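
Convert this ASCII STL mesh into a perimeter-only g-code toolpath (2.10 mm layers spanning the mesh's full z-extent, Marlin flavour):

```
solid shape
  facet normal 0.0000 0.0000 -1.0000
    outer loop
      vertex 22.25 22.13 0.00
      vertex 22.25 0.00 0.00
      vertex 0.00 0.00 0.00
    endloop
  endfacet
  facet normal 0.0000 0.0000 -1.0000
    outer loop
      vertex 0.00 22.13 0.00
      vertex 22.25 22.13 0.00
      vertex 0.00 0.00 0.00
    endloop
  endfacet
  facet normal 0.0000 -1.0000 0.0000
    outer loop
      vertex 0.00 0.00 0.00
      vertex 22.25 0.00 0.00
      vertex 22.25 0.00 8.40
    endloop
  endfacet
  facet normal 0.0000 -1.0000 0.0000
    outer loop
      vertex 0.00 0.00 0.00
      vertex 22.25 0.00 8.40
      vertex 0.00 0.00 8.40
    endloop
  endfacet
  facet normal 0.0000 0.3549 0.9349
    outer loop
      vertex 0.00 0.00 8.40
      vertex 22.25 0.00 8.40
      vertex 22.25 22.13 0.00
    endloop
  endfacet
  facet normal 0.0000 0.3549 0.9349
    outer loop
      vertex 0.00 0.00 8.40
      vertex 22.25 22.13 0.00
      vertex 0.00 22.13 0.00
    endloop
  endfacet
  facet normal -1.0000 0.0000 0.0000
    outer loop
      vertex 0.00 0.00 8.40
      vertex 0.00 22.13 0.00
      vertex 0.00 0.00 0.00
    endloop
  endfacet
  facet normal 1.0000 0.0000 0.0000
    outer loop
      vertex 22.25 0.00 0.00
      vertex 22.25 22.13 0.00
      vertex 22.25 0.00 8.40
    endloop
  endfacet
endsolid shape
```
; perimeter-only toolpath
G21 ; units = mm
G90 ; absolute positioning
G28 ; home
; layer 1
G0 Z2.10
G0 X0.00 Y0.00
G1 X22.25 Y0.00
G1 X22.25 Y16.60
G1 X0.00 Y16.60
G1 X0.00 Y0.00
; layer 2
G0 Z4.20
G0 X0.00 Y0.00
G1 X22.25 Y0.00
G1 X22.25 Y11.06
G1 X0.00 Y11.06
G1 X0.00 Y0.00
; layer 3
G0 Z6.30
G0 X0.00 Y0.00
G1 X22.25 Y0.00
G1 X22.25 Y5.53
G1 X0.00 Y5.53
G1 X0.00 Y0.00
M2 ; end

The solid is a wedge (ramp): 22.2 × 22.1 mm base, rising to 8.4 mm along the y=0 edge and sloping linearly to z=0 at y=22.1. Slicing at Δz = 2.10 mm — 4 equal slices spanning the solid's height, so layer i sits at z = i·h/4 — gives 3 non-empty perimeters. Each is a 4-segment closed polygon; G0 lifts to the layer z and rapids to the start vertex, then G1 traces the edges. The cross-section shrinks linearly with z (the slice at the apex is degenerate and omitted).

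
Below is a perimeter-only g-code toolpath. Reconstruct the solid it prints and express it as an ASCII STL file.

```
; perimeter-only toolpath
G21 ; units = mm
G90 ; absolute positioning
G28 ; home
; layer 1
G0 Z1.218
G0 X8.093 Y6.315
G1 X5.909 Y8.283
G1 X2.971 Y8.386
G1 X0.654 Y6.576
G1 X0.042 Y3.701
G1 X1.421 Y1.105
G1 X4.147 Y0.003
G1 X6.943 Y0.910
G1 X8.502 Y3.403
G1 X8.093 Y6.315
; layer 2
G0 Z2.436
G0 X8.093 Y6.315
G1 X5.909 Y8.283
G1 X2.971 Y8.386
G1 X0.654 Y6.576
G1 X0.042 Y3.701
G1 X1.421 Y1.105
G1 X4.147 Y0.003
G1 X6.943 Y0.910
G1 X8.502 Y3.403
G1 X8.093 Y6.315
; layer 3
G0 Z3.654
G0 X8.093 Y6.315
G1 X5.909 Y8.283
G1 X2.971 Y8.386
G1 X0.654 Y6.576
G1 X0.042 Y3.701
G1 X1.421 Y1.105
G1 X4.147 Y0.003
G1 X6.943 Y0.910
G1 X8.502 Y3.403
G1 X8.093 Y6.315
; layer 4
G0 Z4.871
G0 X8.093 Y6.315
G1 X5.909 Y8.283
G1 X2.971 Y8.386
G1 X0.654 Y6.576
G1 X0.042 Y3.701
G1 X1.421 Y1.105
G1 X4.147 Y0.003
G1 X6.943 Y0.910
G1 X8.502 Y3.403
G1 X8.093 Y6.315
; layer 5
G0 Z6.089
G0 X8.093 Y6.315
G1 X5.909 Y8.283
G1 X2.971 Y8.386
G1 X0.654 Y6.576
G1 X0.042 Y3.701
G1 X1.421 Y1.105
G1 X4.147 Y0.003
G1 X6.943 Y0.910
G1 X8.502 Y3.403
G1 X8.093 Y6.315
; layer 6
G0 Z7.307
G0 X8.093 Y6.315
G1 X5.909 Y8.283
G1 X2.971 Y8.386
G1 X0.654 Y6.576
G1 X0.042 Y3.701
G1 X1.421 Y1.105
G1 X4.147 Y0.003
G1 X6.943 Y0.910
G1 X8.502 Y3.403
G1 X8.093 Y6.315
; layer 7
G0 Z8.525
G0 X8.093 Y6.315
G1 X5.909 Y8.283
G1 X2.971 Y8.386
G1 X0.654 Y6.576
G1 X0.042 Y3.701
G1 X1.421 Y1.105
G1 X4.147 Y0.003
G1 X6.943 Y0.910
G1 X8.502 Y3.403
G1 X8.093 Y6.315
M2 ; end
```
solid part
  facet normal 0.0000 0.0000 -1.0000
    outer loop
      vertex 2.971 8.386 0.000
      vertex 5.909 8.283 0.000
      vertex 8.093 6.315 0.000
    endloop
  endfacet
  facet normal 0.0000 0.0000 -1.0000
    outer loop
      vertex 0.654 6.576 0.000
      vertex 2.971 8.386 0.000
      vertex 8.093 6.315 0.000
    endloop
  endfacet
  facet normal 0.0000 0.0000 -1.0000
    outer loop
      vertex 0.042 3.701 0.000
      vertex 0.654 6.576 0.000
      vertex 8.093 6.315 0.000
    endloop
  endfacet
  facet normal 0.0000 0.0000 -1.0000
    outer loop
      vertex 1.421 1.105 0.000
      vertex 0.042 3.701 0.000
      vertex 8.093 6.315 0.000
    endloop
  endfacet
  facet normal 0.0000 0.0000 -1.0000
    outer loop
      vertex 4.147 0.003 0.000
      vertex 1.421 1.105 0.000
      vertex 8.093 6.315 0.000
    endloop
  endfacet
  facet normal 0.0000 0.0000 -1.0000
    outer loop
      vertex 6.943 0.910 0.000
      vertex 4.147 0.003 0.000
      vertex 8.093 6.315 0.000
    endloop
  endfacet
  facet normal 0.0000 0.0000 -1.0000
    outer loop
      vertex 8.502 3.403 0.000
      vertex 6.943 0.910 0.000
      vertex 8.093 6.315 0.000
    endloop
  endfacet
  facet normal 0.0000 0.0000 1.0000
    outer loop
      vertex 8.093 6.315 8.525
      vertex 5.909 8.283 8.525
      vertex 2.971 8.386 8.525
    endloop
  endfacet
  facet normal 0.0000 0.0000 1.0000
    outer loop
      vertex 8.093 6.315 8.525
      vertex 2.971 8.386 8.525
      vertex 0.654 6.576 8.525
    endloop
  endfacet
  facet normal 0.0000 0.0000 1.0000
    outer loop
      vertex 8.093 6.315 8.525
      vertex 0.654 6.576 8.525
      vertex 0.042 3.701 8.525
    endloop
  endfacet
  facet normal 0.0000 0.0000 1.0000
    outer loop
      vertex 8.093 6.315 8.525
      vertex 0.042 3.701 8.525
      vertex 1.421 1.105 8.525
    endloop
  endfacet
  facet normal 0.0000 0.0000 1.0000
    outer loop
      vertex 8.093 6.315 8.525
      vertex 1.421 1.105 8.525
      vertex 4.147 0.003 8.525
    endloop
  endfacet
  facet normal 0.0000 0.0000 1.0000
    outer loop
      vertex 8.093 6.315 8.525
      vertex 4.147 0.003 8.525
      vertex 6.943 0.910 8.525
    endloop
  endfacet
  facet normal 0.0000 0.0000 1.0000
    outer loop
      vertex 8.093 6.315 8.525
      vertex 6.943 0.910 8.525
      vertex 8.502 3.403 8.525
    endloop
  endfacet
  facet normal 0.6694 0.7429 0.0000
    outer loop
      vertex 8.093 6.315 0.000
      vertex 5.909 8.283 0.000
      vertex 5.909 8.283 8.525
    endloop
  endfacet
  facet normal 0.6694 0.7429 0.0000
    outer loop
      vertex 8.093 6.315 0.000
      vertex 5.909 8.283 8.525
      vertex 8.093 6.315 8.525
    endloop
  endfacet
  facet normal 0.0350 0.9994 0.0000
    outer loop
      vertex 5.909 8.283 0.000
      vertex 2.971 8.386 0.000
      vertex 2.971 8.386 8.525
    endloop
  endfacet
  facet normal 0.0350 0.9994 0.0000
    outer loop
      vertex 5.909 8.283 0.000
      vertex 2.971 8.386 8.525
      vertex 5.909 8.283 8.525
    endloop
  endfacet
  facet normal -0.6156 0.7881 0.0000
    outer loop
      vertex 2.971 8.386 0.000
      vertex 0.654 6.576 0.000
      vertex 0.654 6.576 8.525
    endloop
  endfacet
  facet normal -0.6156 0.7881 0.0000
    outer loop
      vertex 2.971 8.386 0.000
      vertex 0.654 6.576 8.525
      vertex 2.971 8.386 8.525
    endloop
  endfacet
  facet normal -0.9781 0.2082 0.0000
    outer loop
      vertex 0.654 6.576 0.000
      vertex 0.042 3.701 0.000
      vertex 0.042 3.701 8.525
    endloop
  endfacet
  facet normal -0.9781 0.2082 0.0000
    outer loop
      vertex 0.654 6.576 0.000
      vertex 0.042 3.701 8.525
      vertex 0.654 6.576 8.525
    endloop
  endfacet
  facet normal -0.8831 -0.4691 0.0000
    outer loop
      vertex 0.042 3.701 0.000
      vertex 1.421 1.105 0.000
      vertex 1.421 1.105 8.525
    endloop
  endfacet
  facet normal -0.8831 -0.4691 0.0000
    outer loop
      vertex 0.042 3.701 0.000
      vertex 1.421 1.105 8.525
      vertex 0.042 3.701 8.525
    endloop
  endfacet
  facet normal -0.3748 -0.9271 0.0000
    outer loop
      vertex 1.421 1.105 0.000
      vertex 4.147 0.003 0.000
      vertex 4.147 0.003 8.525
    endloop
  endfacet
  facet normal -0.3748 -0.9271 0.0000
    outer loop
      vertex 1.421 1.105 0.000
      vertex 4.147 0.003 8.525
      vertex 1.421 1.105 8.525
    endloop
  endfacet
  facet normal 0.3086 -0.9512 0.0000
    outer loop
      vertex 4.147 0.003 0.000
      vertex 6.943 0.910 0.000
      vertex 6.943 0.910 8.525
    endloop
  endfacet
  facet normal 0.3086 -0.9512 0.0000
    outer loop
      vertex 4.147 0.003 0.000
      vertex 6.943 0.910 8.525
      vertex 4.147 0.003 8.525
    endloop
  endfacet
  facet normal 0.8479 -0.5302 0.0000
    outer loop
      vertex 6.943 0.910 0.000
      vertex 8.502 3.403 0.000
      vertex 8.502 3.403 8.525
    endloop
  endfacet
  facet normal 0.8479 -0.5302 0.0000
    outer loop
      vertex 6.943 0.910 0.000
      vertex 8.502 3.403 8.525
      vertex 6.943 0.910 8.525
    endloop
  endfacet
  facet normal 0.9903 0.1391 0.0000
    outer loop
      vertex 8.502 3.403 0.000
      vertex 8.093 6.315 0.000
      vertex 8.093 6.315 8.525
    endloop
  endfacet
  facet normal 0.9903 0.1391 0.0000
    outer loop
      vertex 8.502 3.403 0.000
      vertex 8.093 6.315 8.525
      vertex 8.502 3.403 8.525
    endloop
  endfacet
endsolid part

The G0 Z moves step by Δz≈1.218 mm. Every layer's G1 loop is the same polygon, so the solid is a straight extrusion of it from z=0 to z≈8.53. Closing with flat bottom and top caps and triangulating gives 32 facets — a regular 9-sided prism (a cylinder approximated with 9 flat sides), circumscribed radius ≈ 4.3 mm, height ≈ 8.53 mm.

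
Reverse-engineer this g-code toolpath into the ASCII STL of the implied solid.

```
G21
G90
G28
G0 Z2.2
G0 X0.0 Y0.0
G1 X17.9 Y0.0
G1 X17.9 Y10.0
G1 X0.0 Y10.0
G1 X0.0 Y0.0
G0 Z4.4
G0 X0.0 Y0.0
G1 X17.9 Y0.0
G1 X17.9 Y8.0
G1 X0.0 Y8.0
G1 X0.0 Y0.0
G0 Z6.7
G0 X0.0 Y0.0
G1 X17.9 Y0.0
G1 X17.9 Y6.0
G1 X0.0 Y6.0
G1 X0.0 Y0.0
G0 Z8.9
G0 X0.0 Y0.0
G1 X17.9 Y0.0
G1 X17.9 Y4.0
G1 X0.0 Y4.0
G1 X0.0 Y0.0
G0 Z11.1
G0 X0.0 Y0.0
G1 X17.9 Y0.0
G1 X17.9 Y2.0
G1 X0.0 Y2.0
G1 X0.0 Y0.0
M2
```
solid part
  facet normal 0.0000 0.0000 -1.0000
    outer loop
      vertex 17.9 12.0 0.0
      vertex 17.9 0.0 0.0
      vertex 0.0 0.0 0.0
    endloop
  endfacet
  facet normal 0.0000 0.0000 -1.0000
    outer loop
      vertex 0.0 12.0 0.0
      vertex 17.9 12.0 0.0
      vertex 0.0 0.0 0.0
    endloop
  endfacet
  facet normal 0.0000 -1.0000 0.0000
    outer loop
      vertex 0.0 0.0 0.0
      vertex 17.9 0.0 0.0
      vertex 17.9 0.0 13.3
    endloop
  endfacet
  facet normal 0.0000 -1.0000 0.0000
    outer loop
      vertex 0.0 0.0 0.0
      vertex 17.9 0.0 13.3
      vertex 0.0 0.0 13.3
    endloop
  endfacet
  facet normal 0.0000 0.7425 0.6699
    outer loop
      vertex 0.0 0.0 13.3
      vertex 17.9 0.0 13.3
      vertex 17.9 12.0 0.0
    endloop
  endfacet
  facet normal 0.0000 0.7425 0.6699
    outer loop
      vertex 0.0 0.0 13.3
      vertex 17.9 12.0 0.0
      vertex 0.0 12.0 0.0
    endloop
  endfacet
  facet normal -1.0000 0.0000 0.0000
    outer loop
      vertex 0.0 0.0 13.3
      vertex 0.0 12.0 0.0
      vertex 0.0 0.0 0.0
    endloop
  endfacet
  facet normal 1.0000 0.0000 0.0000
    outer loop
      vertex 17.9 0.0 0.0
      vertex 17.9 12.0 0.0
      vertex 17.9 0.0 13.3
    endloop
  endfacet
endsolid part

The G0 Z moves step by Δz≈2.2 mm. The G1 loops shrink linearly with z, so the solid tapers from its base footprint up to z≈13.3. Closing with a flat bottom cap and the tapered top and triangulating gives 8 facets — a wedge (ramp): 17.9 × 12 mm base, rising to 13.3 mm along the y=0 edge and sloping linearly to z=0 at y=12.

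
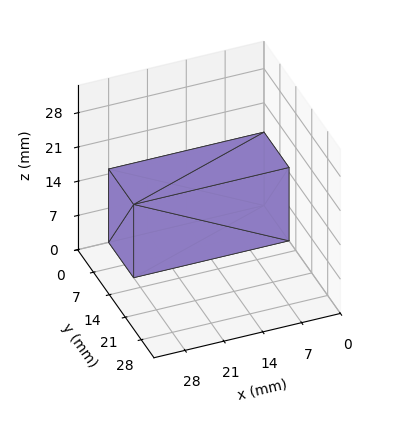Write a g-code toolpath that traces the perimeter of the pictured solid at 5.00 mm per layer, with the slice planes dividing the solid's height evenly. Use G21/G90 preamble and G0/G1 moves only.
Reading the render: the shape is a rectangular box, roughly 28 × 11 mm footprint and 15 mm tall (dimensions read to the nearest mm from the axis ticks). For the g-code, the solid's height is divided into equal slices at the stated Δz and each level perimeter traced with G1 moves after a G0 lift.

; perimeter-only toolpath
G21 ; units = mm
G90 ; absolute positioning
G28 ; home
; layer 1
G0 Z5.00
G0 X0.00 Y0.00
G1 X28.00 Y0.00
G1 X28.00 Y11.00
G1 X0.00 Y11.00
G1 X0.00 Y0.00
; layer 2
G0 Z10.00
G0 X0.00 Y0.00
G1 X28.00 Y0.00
G1 X28.00 Y11.00
G1 X0.00 Y11.00
G1 X0.00 Y0.00
; layer 3
G0 Z15.00
G0 X0.00 Y0.00
G1 X28.00 Y0.00
G1 X28.00 Y11.00
G1 X0.00 Y11.00
G1 X0.00 Y0.00
M2 ; end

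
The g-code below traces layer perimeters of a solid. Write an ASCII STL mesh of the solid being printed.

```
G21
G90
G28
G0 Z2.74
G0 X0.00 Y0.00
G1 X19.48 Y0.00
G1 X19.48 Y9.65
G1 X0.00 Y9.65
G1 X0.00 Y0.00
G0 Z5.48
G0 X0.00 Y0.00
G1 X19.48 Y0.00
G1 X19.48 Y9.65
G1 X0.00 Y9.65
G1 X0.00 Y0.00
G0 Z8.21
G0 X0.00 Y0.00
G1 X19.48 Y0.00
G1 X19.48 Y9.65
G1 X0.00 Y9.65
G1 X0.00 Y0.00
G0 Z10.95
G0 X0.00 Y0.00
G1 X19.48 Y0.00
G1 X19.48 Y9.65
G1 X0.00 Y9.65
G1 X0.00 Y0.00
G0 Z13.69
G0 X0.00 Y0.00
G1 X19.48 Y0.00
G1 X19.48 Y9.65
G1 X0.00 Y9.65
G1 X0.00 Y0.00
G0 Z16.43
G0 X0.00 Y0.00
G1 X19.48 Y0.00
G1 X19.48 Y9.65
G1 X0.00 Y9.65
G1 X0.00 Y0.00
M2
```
solid part
  facet normal 0.0000 0.0000 -1.0000
    outer loop
      vertex 19.48 9.65 0.00
      vertex 19.48 0.00 0.00
      vertex 0.00 0.00 0.00
    endloop
  endfacet
  facet normal 0.0000 0.0000 -1.0000
    outer loop
      vertex 0.00 9.65 0.00
      vertex 19.48 9.65 0.00
      vertex 0.00 0.00 0.00
    endloop
  endfacet
  facet normal 0.0000 0.0000 1.0000
    outer loop
      vertex 0.00 0.00 16.43
      vertex 19.48 0.00 16.43
      vertex 19.48 9.65 16.43
    endloop
  endfacet
  facet normal 0.0000 0.0000 1.0000
    outer loop
      vertex 0.00 0.00 16.43
      vertex 19.48 9.65 16.43
      vertex 0.00 9.65 16.43
    endloop
  endfacet
  facet normal 0.0000 -1.0000 0.0000
    outer loop
      vertex 0.00 0.00 0.00
      vertex 19.48 0.00 0.00
      vertex 19.48 0.00 16.43
    endloop
  endfacet
  facet normal 0.0000 -1.0000 0.0000
    outer loop
      vertex 0.00 0.00 0.00
      vertex 19.48 0.00 16.43
      vertex 0.00 0.00 16.43
    endloop
  endfacet
  facet normal 0.0000 1.0000 0.0000
    outer loop
      vertex 19.48 9.65 16.43
      vertex 19.48 9.65 0.00
      vertex 0.00 9.65 0.00
    endloop
  endfacet
  facet normal 0.0000 1.0000 0.0000
    outer loop
      vertex 0.00 9.65 16.43
      vertex 19.48 9.65 16.43
      vertex 0.00 9.65 0.00
    endloop
  endfacet
  facet normal -1.0000 0.0000 0.0000
    outer loop
      vertex 0.00 9.65 16.43
      vertex 0.00 9.65 0.00
      vertex 0.00 0.00 0.00
    endloop
  endfacet
  facet normal -1.0000 0.0000 0.0000
    outer loop
      vertex 0.00 0.00 16.43
      vertex 0.00 9.65 16.43
      vertex 0.00 0.00 0.00
    endloop
  endfacet
  facet normal 1.0000 0.0000 0.0000
    outer loop
      vertex 19.48 0.00 0.00
      vertex 19.48 9.65 0.00
      vertex 19.48 9.65 16.43
    endloop
  endfacet
  facet normal 1.0000 0.0000 0.0000
    outer loop
      vertex 19.48 0.00 0.00
      vertex 19.48 9.65 16.43
      vertex 19.48 0.00 16.43
    endloop
  endfacet
endsolid part

The G0 Z moves step by Δz≈2.74 mm. Every layer's G1 loop is the same polygon, so the solid is a straight extrusion of it from z=0 to z≈16.4. Closing with flat bottom and top caps and triangulating gives 12 facets — a rectangular box, roughly 19.5 × 9.65 mm footprint and 16.4 mm tall.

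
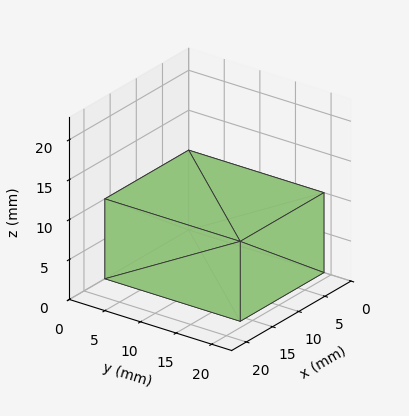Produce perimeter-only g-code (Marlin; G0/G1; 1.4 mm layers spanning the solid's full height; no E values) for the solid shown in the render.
Reading the render: the shape is a rectangular box, roughly 16 × 19 mm footprint and 10 mm tall (dimensions read to the nearest mm from the axis ticks). For the g-code, the solid's height is divided into equal slices at the stated Δz and each level perimeter traced with G1 moves after a G0 lift.

; perimeter-only toolpath
G21 ; units = mm
G90 ; absolute positioning
G28 ; home
; layer 1
G0 Z1.4
G0 X0.0 Y0.0
G1 X16.0 Y0.0
G1 X16.0 Y19.0
G1 X0.0 Y19.0
G1 X0.0 Y0.0
; layer 2
G0 Z2.9
G0 X0.0 Y0.0
G1 X16.0 Y0.0
G1 X16.0 Y19.0
G1 X0.0 Y19.0
G1 X0.0 Y0.0
; layer 3
G0 Z4.3
G0 X0.0 Y0.0
G1 X16.0 Y0.0
G1 X16.0 Y19.0
G1 X0.0 Y19.0
G1 X0.0 Y0.0
; layer 4
G0 Z5.7
G0 X0.0 Y0.0
G1 X16.0 Y0.0
G1 X16.0 Y19.0
G1 X0.0 Y19.0
G1 X0.0 Y0.0
; layer 5
G0 Z7.1
G0 X0.0 Y0.0
G1 X16.0 Y0.0
G1 X16.0 Y19.0
G1 X0.0 Y19.0
G1 X0.0 Y0.0
; layer 6
G0 Z8.6
G0 X0.0 Y0.0
G1 X16.0 Y0.0
G1 X16.0 Y19.0
G1 X0.0 Y19.0
G1 X0.0 Y0.0
; layer 7
G0 Z10.0
G0 X0.0 Y0.0
G1 X16.0 Y0.0
G1 X16.0 Y19.0
G1 X0.0 Y19.0
G1 X0.0 Y0.0
M2 ; end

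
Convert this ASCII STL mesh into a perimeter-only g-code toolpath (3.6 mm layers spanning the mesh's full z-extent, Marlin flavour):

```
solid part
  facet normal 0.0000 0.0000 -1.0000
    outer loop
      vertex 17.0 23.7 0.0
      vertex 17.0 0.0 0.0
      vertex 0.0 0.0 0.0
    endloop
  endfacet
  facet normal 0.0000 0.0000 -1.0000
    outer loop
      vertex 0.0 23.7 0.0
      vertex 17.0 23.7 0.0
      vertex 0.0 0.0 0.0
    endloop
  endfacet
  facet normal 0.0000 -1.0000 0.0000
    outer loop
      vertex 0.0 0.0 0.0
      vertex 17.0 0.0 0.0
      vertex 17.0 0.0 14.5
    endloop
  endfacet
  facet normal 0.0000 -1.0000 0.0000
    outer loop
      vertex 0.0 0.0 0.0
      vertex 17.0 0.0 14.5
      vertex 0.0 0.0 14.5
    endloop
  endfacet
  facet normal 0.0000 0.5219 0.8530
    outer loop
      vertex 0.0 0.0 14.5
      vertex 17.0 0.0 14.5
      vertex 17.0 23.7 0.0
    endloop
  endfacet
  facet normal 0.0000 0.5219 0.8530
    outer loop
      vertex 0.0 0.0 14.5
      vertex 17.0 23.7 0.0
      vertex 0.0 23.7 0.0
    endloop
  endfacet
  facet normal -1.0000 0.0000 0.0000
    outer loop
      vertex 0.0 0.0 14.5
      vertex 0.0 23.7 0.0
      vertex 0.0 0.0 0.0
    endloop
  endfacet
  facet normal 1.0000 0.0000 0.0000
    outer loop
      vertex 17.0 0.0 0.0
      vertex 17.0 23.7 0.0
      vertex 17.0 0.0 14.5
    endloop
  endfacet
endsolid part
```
; perimeter-only toolpath
G21 ; units = mm
G90 ; absolute positioning
G28 ; home
; layer 1
G0 Z3.6
G0 X0.0 Y0.0
G1 X17.0 Y0.0
G1 X17.0 Y17.8
G1 X0.0 Y17.8
G1 X0.0 Y0.0
; layer 2
G0 Z7.2
G0 X0.0 Y0.0
G1 X17.0 Y0.0
G1 X17.0 Y11.8
G1 X0.0 Y11.8
G1 X0.0 Y0.0
; layer 3
G0 Z10.9
G0 X0.0 Y0.0
G1 X17.0 Y0.0
G1 X17.0 Y5.9
G1 X0.0 Y5.9
G1 X0.0 Y0.0
M2 ; end

The solid is a wedge (ramp): 17 × 23.7 mm base, rising to 14.5 mm along the y=0 edge and sloping linearly to z=0 at y=23.7. Slicing at Δz = 3.6 mm — 4 equal slices spanning the solid's height, so layer i sits at z = i·h/4 — gives 3 non-empty perimeters. Each is a 4-segment closed polygon; G0 lifts to the layer z and rapids to the start vertex, then G1 traces the edges. The cross-section shrinks linearly with z (the slice at the apex is degenerate and omitted).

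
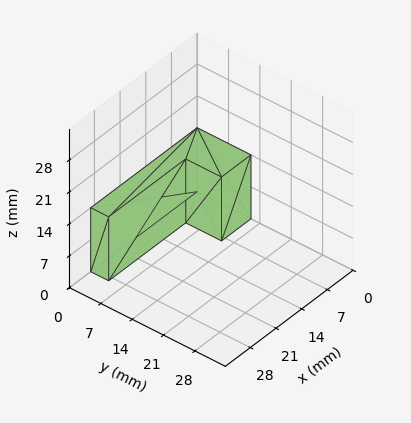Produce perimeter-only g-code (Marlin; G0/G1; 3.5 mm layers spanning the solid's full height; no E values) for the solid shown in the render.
Reading the render: the shape is an L-shaped prism: outer 29 × 12 mm, arm thicknesses ≈ 4 mm (horizontal) and 8 mm (vertical), extruded 14 mm in z (dimensions read to the nearest mm from the axis ticks). For the g-code, the solid's height is divided into equal slices at the stated Δz and each level perimeter traced with G1 moves after a G0 lift.

; perimeter-only toolpath
G21 ; units = mm
G90 ; absolute positioning
G28 ; home
; layer 1
G0 Z3.5
G0 X0.0 Y0.0
G1 X29.0 Y0.0
G1 X29.0 Y4.0
G1 X8.0 Y4.0
G1 X8.0 Y12.0
G1 X0.0 Y12.0
G1 X0.0 Y0.0
; layer 2
G0 Z7.0
G0 X0.0 Y0.0
G1 X29.0 Y0.0
G1 X29.0 Y4.0
G1 X8.0 Y4.0
G1 X8.0 Y12.0
G1 X0.0 Y12.0
G1 X0.0 Y0.0
; layer 3
G0 Z10.5
G0 X0.0 Y0.0
G1 X29.0 Y0.0
G1 X29.0 Y4.0
G1 X8.0 Y4.0
G1 X8.0 Y12.0
G1 X0.0 Y12.0
G1 X0.0 Y0.0
; layer 4
G0 Z14.0
G0 X0.0 Y0.0
G1 X29.0 Y0.0
G1 X29.0 Y4.0
G1 X8.0 Y4.0
G1 X8.0 Y12.0
G1 X0.0 Y12.0
G1 X0.0 Y0.0
M2 ; end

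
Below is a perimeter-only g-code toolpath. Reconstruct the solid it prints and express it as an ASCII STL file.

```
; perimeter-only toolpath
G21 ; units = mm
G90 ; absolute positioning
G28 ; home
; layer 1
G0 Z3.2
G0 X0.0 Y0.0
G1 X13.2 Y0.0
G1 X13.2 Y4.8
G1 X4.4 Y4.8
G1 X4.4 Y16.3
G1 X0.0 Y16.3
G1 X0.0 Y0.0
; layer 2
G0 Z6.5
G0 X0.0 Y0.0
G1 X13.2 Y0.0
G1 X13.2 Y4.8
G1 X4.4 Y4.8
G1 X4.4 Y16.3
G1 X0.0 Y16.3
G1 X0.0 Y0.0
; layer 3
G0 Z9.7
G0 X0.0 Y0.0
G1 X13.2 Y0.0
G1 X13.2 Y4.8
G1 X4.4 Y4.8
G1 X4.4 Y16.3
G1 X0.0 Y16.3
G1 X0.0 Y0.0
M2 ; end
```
solid part
  facet normal 0.0000 0.0000 -1.0000
    outer loop
      vertex 13.2 4.8 0.0
      vertex 13.2 0.0 0.0
      vertex 0.0 0.0 0.0
    endloop
  endfacet
  facet normal 0.0000 0.0000 -1.0000
    outer loop
      vertex 4.4 4.8 0.0
      vertex 13.2 4.8 0.0
      vertex 0.0 0.0 0.0
    endloop
  endfacet
  facet normal 0.0000 0.0000 -1.0000
    outer loop
      vertex 4.4 16.3 0.0
      vertex 4.4 4.8 0.0
      vertex 0.0 0.0 0.0
    endloop
  endfacet
  facet normal 0.0000 0.0000 -1.0000
    outer loop
      vertex 0.0 16.3 0.0
      vertex 4.4 16.3 0.0
      vertex 0.0 0.0 0.0
    endloop
  endfacet
  facet normal 0.0000 0.0000 1.0000
    outer loop
      vertex 0.0 0.0 9.7
      vertex 13.2 0.0 9.7
      vertex 13.2 4.8 9.7
    endloop
  endfacet
  facet normal 0.0000 0.0000 1.0000
    outer loop
      vertex 0.0 0.0 9.7
      vertex 13.2 4.8 9.7
      vertex 4.4 4.8 9.7
    endloop
  endfacet
  facet normal 0.0000 0.0000 1.0000
    outer loop
      vertex 0.0 0.0 9.7
      vertex 4.4 4.8 9.7
      vertex 4.4 16.3 9.7
    endloop
  endfacet
  facet normal 0.0000 0.0000 1.0000
    outer loop
      vertex 0.0 0.0 9.7
      vertex 4.4 16.3 9.7
      vertex 0.0 16.3 9.7
    endloop
  endfacet
  facet normal 0.0000 -1.0000 0.0000
    outer loop
      vertex 0.0 0.0 0.0
      vertex 13.2 0.0 0.0
      vertex 13.2 0.0 9.7
    endloop
  endfacet
  facet normal 0.0000 -1.0000 0.0000
    outer loop
      vertex 0.0 0.0 0.0
      vertex 13.2 0.0 9.7
      vertex 0.0 0.0 9.7
    endloop
  endfacet
  facet normal 1.0000 0.0000 0.0000
    outer loop
      vertex 13.2 0.0 0.0
      vertex 13.2 4.8 0.0
      vertex 13.2 4.8 9.7
    endloop
  endfacet
  facet normal 1.0000 0.0000 0.0000
    outer loop
      vertex 13.2 0.0 0.0
      vertex 13.2 4.8 9.7
      vertex 13.2 0.0 9.7
    endloop
  endfacet
  facet normal 0.0000 1.0000 0.0000
    outer loop
      vertex 13.2 4.8 0.0
      vertex 4.4 4.8 0.0
      vertex 4.4 4.8 9.7
    endloop
  endfacet
  facet normal 0.0000 1.0000 0.0000
    outer loop
      vertex 13.2 4.8 0.0
      vertex 4.4 4.8 9.7
      vertex 13.2 4.8 9.7
    endloop
  endfacet
  facet normal 1.0000 0.0000 0.0000
    outer loop
      vertex 4.4 4.8 0.0
      vertex 4.4 16.3 0.0
      vertex 4.4 16.3 9.7
    endloop
  endfacet
  facet normal 1.0000 0.0000 0.0000
    outer loop
      vertex 4.4 4.8 0.0
      vertex 4.4 16.3 9.7
      vertex 4.4 4.8 9.7
    endloop
  endfacet
  facet normal 0.0000 1.0000 0.0000
    outer loop
      vertex 4.4 16.3 0.0
      vertex 0.0 16.3 0.0
      vertex 0.0 16.3 9.7
    endloop
  endfacet
  facet normal 0.0000 1.0000 0.0000
    outer loop
      vertex 4.4 16.3 0.0
      vertex 0.0 16.3 9.7
      vertex 4.4 16.3 9.7
    endloop
  endfacet
  facet normal -1.0000 0.0000 0.0000
    outer loop
      vertex 0.0 16.3 0.0
      vertex 0.0 0.0 0.0
      vertex 0.0 0.0 9.7
    endloop
  endfacet
  facet normal -1.0000 0.0000 0.0000
    outer loop
      vertex 0.0 16.3 0.0
      vertex 0.0 0.0 9.7
      vertex 0.0 16.3 9.7
    endloop
  endfacet
endsolid part

The G0 Z moves step by Δz≈3.2 mm. Every layer's G1 loop is the same polygon, so the solid is a straight extrusion of it from z=0 to z≈9.7. Closing with flat bottom and top caps and triangulating gives 20 facets — an L-shaped prism: outer 13.2 × 16.3 mm, arm thicknesses ≈ 4.8 mm (horizontal) and 4.4 mm (vertical), extruded 9.7 mm in z.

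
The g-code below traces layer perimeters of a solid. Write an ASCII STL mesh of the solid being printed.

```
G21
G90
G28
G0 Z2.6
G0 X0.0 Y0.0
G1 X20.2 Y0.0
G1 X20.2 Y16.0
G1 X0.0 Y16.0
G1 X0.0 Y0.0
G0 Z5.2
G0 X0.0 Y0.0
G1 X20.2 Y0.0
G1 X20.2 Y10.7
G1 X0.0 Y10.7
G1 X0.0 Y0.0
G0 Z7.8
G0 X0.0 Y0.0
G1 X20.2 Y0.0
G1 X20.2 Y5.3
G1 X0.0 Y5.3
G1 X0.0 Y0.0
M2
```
solid part
  facet normal 0.0000 0.0000 -1.0000
    outer loop
      vertex 20.2 21.3 0.0
      vertex 20.2 0.0 0.0
      vertex 0.0 0.0 0.0
    endloop
  endfacet
  facet normal 0.0000 0.0000 -1.0000
    outer loop
      vertex 0.0 21.3 0.0
      vertex 20.2 21.3 0.0
      vertex 0.0 0.0 0.0
    endloop
  endfacet
  facet normal 0.0000 -1.0000 0.0000
    outer loop
      vertex 0.0 0.0 0.0
      vertex 20.2 0.0 0.0
      vertex 20.2 0.0 10.4
    endloop
  endfacet
  facet normal 0.0000 -1.0000 0.0000
    outer loop
      vertex 0.0 0.0 0.0
      vertex 20.2 0.0 10.4
      vertex 0.0 0.0 10.4
    endloop
  endfacet
  facet normal 0.0000 0.4388 0.8986
    outer loop
      vertex 0.0 0.0 10.4
      vertex 20.2 0.0 10.4
      vertex 20.2 21.3 0.0
    endloop
  endfacet
  facet normal 0.0000 0.4388 0.8986
    outer loop
      vertex 0.0 0.0 10.4
      vertex 20.2 21.3 0.0
      vertex 0.0 21.3 0.0
    endloop
  endfacet
  facet normal -1.0000 0.0000 0.0000
    outer loop
      vertex 0.0 0.0 10.4
      vertex 0.0 21.3 0.0
      vertex 0.0 0.0 0.0
    endloop
  endfacet
  facet normal 1.0000 0.0000 0.0000
    outer loop
      vertex 20.2 0.0 0.0
      vertex 20.2 21.3 0.0
      vertex 20.2 0.0 10.4
    endloop
  endfacet
endsolid part

The G0 Z moves step by Δz≈2.6 mm. The G1 loops shrink linearly with z, so the solid tapers from its base footprint up to z≈10.4. Closing with a flat bottom cap and the tapered top and triangulating gives 8 facets — a wedge (ramp): 20.2 × 21.3 mm base, rising to 10.4 mm along the y=0 edge and sloping linearly to z=0 at y=21.3.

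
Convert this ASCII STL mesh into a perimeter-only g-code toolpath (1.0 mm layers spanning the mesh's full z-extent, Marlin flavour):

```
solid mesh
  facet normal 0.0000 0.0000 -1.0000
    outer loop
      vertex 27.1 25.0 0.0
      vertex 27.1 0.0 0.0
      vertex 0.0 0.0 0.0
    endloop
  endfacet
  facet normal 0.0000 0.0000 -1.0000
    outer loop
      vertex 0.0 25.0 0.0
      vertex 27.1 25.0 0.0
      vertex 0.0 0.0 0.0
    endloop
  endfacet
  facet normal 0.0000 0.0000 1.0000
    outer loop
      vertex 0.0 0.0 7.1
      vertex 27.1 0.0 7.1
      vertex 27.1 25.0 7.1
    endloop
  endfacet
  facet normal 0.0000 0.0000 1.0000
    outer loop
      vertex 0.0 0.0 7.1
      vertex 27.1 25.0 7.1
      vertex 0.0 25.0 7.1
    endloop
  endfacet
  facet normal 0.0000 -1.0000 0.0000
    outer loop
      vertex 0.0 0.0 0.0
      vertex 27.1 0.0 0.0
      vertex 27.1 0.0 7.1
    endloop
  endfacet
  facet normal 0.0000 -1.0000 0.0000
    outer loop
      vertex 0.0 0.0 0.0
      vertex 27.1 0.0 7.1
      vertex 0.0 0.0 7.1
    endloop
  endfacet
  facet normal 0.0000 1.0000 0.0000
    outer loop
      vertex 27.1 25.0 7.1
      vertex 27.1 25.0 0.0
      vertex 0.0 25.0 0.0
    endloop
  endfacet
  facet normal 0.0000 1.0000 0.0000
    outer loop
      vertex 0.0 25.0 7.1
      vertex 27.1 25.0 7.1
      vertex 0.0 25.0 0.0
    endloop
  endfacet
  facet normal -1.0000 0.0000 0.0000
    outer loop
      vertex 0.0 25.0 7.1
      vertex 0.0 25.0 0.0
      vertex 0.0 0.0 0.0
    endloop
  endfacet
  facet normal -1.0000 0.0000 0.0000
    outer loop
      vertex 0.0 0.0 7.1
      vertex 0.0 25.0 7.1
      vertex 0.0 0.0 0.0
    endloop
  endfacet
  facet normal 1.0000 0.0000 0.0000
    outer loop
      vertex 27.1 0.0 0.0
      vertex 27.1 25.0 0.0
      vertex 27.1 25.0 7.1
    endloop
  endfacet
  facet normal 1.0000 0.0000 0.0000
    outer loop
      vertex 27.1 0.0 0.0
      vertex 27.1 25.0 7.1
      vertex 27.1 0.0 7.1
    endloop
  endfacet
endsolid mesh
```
; perimeter-only toolpath
G21 ; units = mm
G90 ; absolute positioning
G28 ; home
; layer 1
G0 Z1.0
G0 X0.0 Y0.0
G1 X27.1 Y0.0
G1 X27.1 Y25.0
G1 X0.0 Y25.0
G1 X0.0 Y0.0
; layer 2
G0 Z2.0
G0 X0.0 Y0.0
G1 X27.1 Y0.0
G1 X27.1 Y25.0
G1 X0.0 Y25.0
G1 X0.0 Y0.0
; layer 3
G0 Z3.0
G0 X0.0 Y0.0
G1 X27.1 Y0.0
G1 X27.1 Y25.0
G1 X0.0 Y25.0
G1 X0.0 Y0.0
; layer 4
G0 Z4.1
G0 X0.0 Y0.0
G1 X27.1 Y0.0
G1 X27.1 Y25.0
G1 X0.0 Y25.0
G1 X0.0 Y0.0
; layer 5
G0 Z5.1
G0 X0.0 Y0.0
G1 X27.1 Y0.0
G1 X27.1 Y25.0
G1 X0.0 Y25.0
G1 X0.0 Y0.0
; layer 6
G0 Z6.1
G0 X0.0 Y0.0
G1 X27.1 Y0.0
G1 X27.1 Y25.0
G1 X0.0 Y25.0
G1 X0.0 Y0.0
; layer 7
G0 Z7.1
G0 X0.0 Y0.0
G1 X27.1 Y0.0
G1 X27.1 Y25.0
G1 X0.0 Y25.0
G1 X0.0 Y0.0
M2 ; end

The solid is a rectangular box, roughly 27.1 × 25 mm footprint and 7.1 mm tall. Slicing at Δz = 1.0 mm — 7 equal slices spanning the solid's height, so layer i sits at z = i·h/7 — gives 7 non-empty perimeters. Each is a 4-segment closed polygon; G0 lifts to the layer z and rapids to the start vertex, then G1 traces the edges.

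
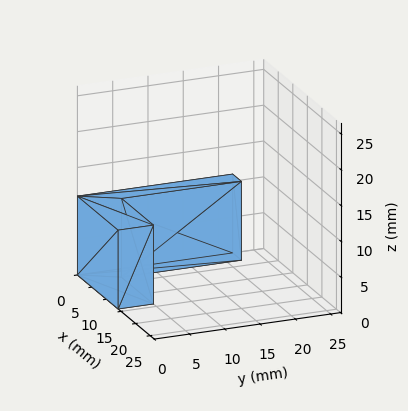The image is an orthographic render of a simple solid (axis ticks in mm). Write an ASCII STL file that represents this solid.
Reading the render: the shape is an L-shaped prism: outer 14 × 22 mm, arm thicknesses ≈ 5 mm (horizontal) and 3 mm (vertical), extruded 11 mm in z (dimensions read to the nearest mm from the axis ticks). For the STL, each face is triangulated and given an outward normal.

solid part
  facet normal 0.0000 0.0000 -1.0000
    outer loop
      vertex 14.000 5.000 0.000
      vertex 14.000 0.000 0.000
      vertex 0.000 0.000 0.000
    endloop
  endfacet
  facet normal 0.0000 0.0000 -1.0000
    outer loop
      vertex 3.000 5.000 0.000
      vertex 14.000 5.000 0.000
      vertex 0.000 0.000 0.000
    endloop
  endfacet
  facet normal 0.0000 0.0000 -1.0000
    outer loop
      vertex 3.000 22.000 0.000
      vertex 3.000 5.000 0.000
      vertex 0.000 0.000 0.000
    endloop
  endfacet
  facet normal 0.0000 0.0000 -1.0000
    outer loop
      vertex 0.000 22.000 0.000
      vertex 3.000 22.000 0.000
      vertex 0.000 0.000 0.000
    endloop
  endfacet
  facet normal 0.0000 0.0000 1.0000
    outer loop
      vertex 0.000 0.000 11.000
      vertex 14.000 0.000 11.000
      vertex 14.000 5.000 11.000
    endloop
  endfacet
  facet normal 0.0000 0.0000 1.0000
    outer loop
      vertex 0.000 0.000 11.000
      vertex 14.000 5.000 11.000
      vertex 3.000 5.000 11.000
    endloop
  endfacet
  facet normal 0.0000 0.0000 1.0000
    outer loop
      vertex 0.000 0.000 11.000
      vertex 3.000 5.000 11.000
      vertex 3.000 22.000 11.000
    endloop
  endfacet
  facet normal 0.0000 0.0000 1.0000
    outer loop
      vertex 0.000 0.000 11.000
      vertex 3.000 22.000 11.000
      vertex 0.000 22.000 11.000
    endloop
  endfacet
  facet normal 0.0000 -1.0000 0.0000
    outer loop
      vertex 0.000 0.000 0.000
      vertex 14.000 0.000 0.000
      vertex 14.000 0.000 11.000
    endloop
  endfacet
  facet normal 0.0000 -1.0000 0.0000
    outer loop
      vertex 0.000 0.000 0.000
      vertex 14.000 0.000 11.000
      vertex 0.000 0.000 11.000
    endloop
  endfacet
  facet normal 1.0000 0.0000 0.0000
    outer loop
      vertex 14.000 0.000 0.000
      vertex 14.000 5.000 0.000
      vertex 14.000 5.000 11.000
    endloop
  endfacet
  facet normal 1.0000 0.0000 0.0000
    outer loop
      vertex 14.000 0.000 0.000
      vertex 14.000 5.000 11.000
      vertex 14.000 0.000 11.000
    endloop
  endfacet
  facet normal 0.0000 1.0000 0.0000
    outer loop
      vertex 14.000 5.000 0.000
      vertex 3.000 5.000 0.000
      vertex 3.000 5.000 11.000
    endloop
  endfacet
  facet normal 0.0000 1.0000 0.0000
    outer loop
      vertex 14.000 5.000 0.000
      vertex 3.000 5.000 11.000
      vertex 14.000 5.000 11.000
    endloop
  endfacet
  facet normal 1.0000 0.0000 0.0000
    outer loop
      vertex 3.000 5.000 0.000
      vertex 3.000 22.000 0.000
      vertex 3.000 22.000 11.000
    endloop
  endfacet
  facet normal 1.0000 0.0000 0.0000
    outer loop
      vertex 3.000 5.000 0.000
      vertex 3.000 22.000 11.000
      vertex 3.000 5.000 11.000
    endloop
  endfacet
  facet normal 0.0000 1.0000 0.0000
    outer loop
      vertex 3.000 22.000 0.000
      vertex 0.000 22.000 0.000
      vertex 0.000 22.000 11.000
    endloop
  endfacet
  facet normal 0.0000 1.0000 0.0000
    outer loop
      vertex 3.000 22.000 0.000
      vertex 0.000 22.000 11.000
      vertex 3.000 22.000 11.000
    endloop
  endfacet
  facet normal -1.0000 0.0000 0.0000
    outer loop
      vertex 0.000 22.000 0.000
      vertex 0.000 0.000 0.000
      vertex 0.000 0.000 11.000
    endloop
  endfacet
  facet normal -1.0000 0.0000 0.0000
    outer loop
      vertex 0.000 22.000 0.000
      vertex 0.000 0.000 11.000
      vertex 0.000 22.000 11.000
    endloop
  endfacet
endsolid part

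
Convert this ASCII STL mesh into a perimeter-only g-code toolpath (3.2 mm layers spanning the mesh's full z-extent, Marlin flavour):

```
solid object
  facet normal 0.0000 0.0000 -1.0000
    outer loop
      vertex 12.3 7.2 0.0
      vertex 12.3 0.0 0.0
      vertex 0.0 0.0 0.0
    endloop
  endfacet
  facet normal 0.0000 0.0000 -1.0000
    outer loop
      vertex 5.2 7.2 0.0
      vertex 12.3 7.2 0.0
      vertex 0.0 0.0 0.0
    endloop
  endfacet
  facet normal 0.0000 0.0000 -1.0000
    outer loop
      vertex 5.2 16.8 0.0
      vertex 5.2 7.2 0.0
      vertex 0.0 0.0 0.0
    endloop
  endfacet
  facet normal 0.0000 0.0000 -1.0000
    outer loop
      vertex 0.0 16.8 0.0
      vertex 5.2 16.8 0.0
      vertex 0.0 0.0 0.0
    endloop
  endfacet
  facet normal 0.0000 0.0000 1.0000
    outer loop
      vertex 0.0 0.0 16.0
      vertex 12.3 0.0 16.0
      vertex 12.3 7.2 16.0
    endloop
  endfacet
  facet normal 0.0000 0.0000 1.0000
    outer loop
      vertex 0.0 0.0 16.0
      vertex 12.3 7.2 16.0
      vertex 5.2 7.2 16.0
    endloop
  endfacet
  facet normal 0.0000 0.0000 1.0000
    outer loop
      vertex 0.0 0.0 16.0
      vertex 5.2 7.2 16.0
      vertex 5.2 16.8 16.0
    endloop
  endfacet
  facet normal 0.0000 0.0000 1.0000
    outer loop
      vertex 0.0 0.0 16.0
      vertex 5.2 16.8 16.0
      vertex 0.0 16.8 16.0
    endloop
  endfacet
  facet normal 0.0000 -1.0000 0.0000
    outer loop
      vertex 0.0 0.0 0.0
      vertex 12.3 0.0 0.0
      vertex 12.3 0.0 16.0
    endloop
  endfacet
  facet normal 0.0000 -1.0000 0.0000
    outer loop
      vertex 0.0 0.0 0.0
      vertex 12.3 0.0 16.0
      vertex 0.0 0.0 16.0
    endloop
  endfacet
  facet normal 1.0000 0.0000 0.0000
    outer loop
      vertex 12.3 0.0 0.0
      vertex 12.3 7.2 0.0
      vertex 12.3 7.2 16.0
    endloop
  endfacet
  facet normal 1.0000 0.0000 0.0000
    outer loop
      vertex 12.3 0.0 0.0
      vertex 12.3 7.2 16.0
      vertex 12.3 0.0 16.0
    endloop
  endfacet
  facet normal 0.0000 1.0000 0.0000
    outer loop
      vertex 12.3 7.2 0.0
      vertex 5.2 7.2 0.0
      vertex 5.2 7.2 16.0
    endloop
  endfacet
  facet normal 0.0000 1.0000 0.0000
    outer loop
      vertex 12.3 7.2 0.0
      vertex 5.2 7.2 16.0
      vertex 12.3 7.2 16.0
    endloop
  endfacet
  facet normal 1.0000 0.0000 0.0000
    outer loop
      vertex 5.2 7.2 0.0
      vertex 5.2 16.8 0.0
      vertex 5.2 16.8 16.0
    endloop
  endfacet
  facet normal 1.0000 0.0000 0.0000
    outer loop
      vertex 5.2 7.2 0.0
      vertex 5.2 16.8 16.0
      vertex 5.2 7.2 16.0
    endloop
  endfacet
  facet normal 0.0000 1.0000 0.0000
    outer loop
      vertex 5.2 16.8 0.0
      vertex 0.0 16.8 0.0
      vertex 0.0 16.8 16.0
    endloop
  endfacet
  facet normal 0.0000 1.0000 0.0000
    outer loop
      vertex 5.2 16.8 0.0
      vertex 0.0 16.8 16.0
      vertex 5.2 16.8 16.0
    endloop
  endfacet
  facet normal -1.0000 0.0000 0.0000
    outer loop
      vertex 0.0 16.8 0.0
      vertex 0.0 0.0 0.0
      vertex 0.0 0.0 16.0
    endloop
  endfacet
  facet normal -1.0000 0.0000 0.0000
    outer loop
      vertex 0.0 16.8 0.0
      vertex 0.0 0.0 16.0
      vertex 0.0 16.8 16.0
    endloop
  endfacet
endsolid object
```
; perimeter-only toolpath
G21 ; units = mm
G90 ; absolute positioning
G28 ; home
; layer 1
G0 Z3.2
G0 X0.0 Y0.0
G1 X12.3 Y0.0
G1 X12.3 Y7.2
G1 X5.2 Y7.2
G1 X5.2 Y16.8
G1 X0.0 Y16.8
G1 X0.0 Y0.0
; layer 2
G0 Z6.4
G0 X0.0 Y0.0
G1 X12.3 Y0.0
G1 X12.3 Y7.2
G1 X5.2 Y7.2
G1 X5.2 Y16.8
G1 X0.0 Y16.8
G1 X0.0 Y0.0
; layer 3
G0 Z9.6
G0 X0.0 Y0.0
G1 X12.3 Y0.0
G1 X12.3 Y7.2
G1 X5.2 Y7.2
G1 X5.2 Y16.8
G1 X0.0 Y16.8
G1 X0.0 Y0.0
; layer 4
G0 Z12.8
G0 X0.0 Y0.0
G1 X12.3 Y0.0
G1 X12.3 Y7.2
G1 X5.2 Y7.2
G1 X5.2 Y16.8
G1 X0.0 Y16.8
G1 X0.0 Y0.0
; layer 5
G0 Z16.0
G0 X0.0 Y0.0
G1 X12.3 Y0.0
G1 X12.3 Y7.2
G1 X5.2 Y7.2
G1 X5.2 Y16.8
G1 X0.0 Y16.8
G1 X0.0 Y0.0
M2 ; end

The solid is an L-shaped prism: outer 12.3 × 16.8 mm, arm thicknesses ≈ 7.2 mm (horizontal) and 5.2 mm (vertical), extruded 16 mm in z. Slicing at Δz = 3.2 mm — 5 equal slices spanning the solid's height, so layer i sits at z = i·h/5 — gives 5 non-empty perimeters. Each is a 6-segment closed polygon; G0 lifts to the layer z and rapids to the start vertex, then G1 traces the edges.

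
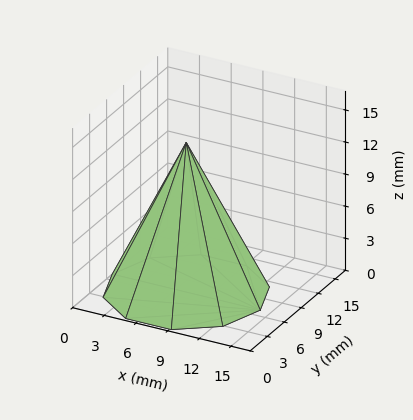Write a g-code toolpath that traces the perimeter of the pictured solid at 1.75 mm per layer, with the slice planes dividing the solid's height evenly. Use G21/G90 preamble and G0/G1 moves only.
Reading the render: the shape is a regular 10-sided pyramid, base circumscribed radius ≈ 7 mm, apex at z ≈ 14 mm (dimensions read to the nearest mm from the axis ticks). For the g-code, the solid's height is divided into equal slices at the stated Δz and each level perimeter traced with G1 moves after a G0 lift.

; perimeter-only toolpath
G21 ; units = mm
G90 ; absolute positioning
G28 ; home
; layer 1
G0 Z1.75
G0 X13.12 Y7.00
G1 X11.95 Y10.60
G1 X8.89 Y12.83
G1 X5.11 Y12.83
G1 X2.05 Y10.60
G1 X0.88 Y7.00
G1 X2.05 Y3.40
G1 X5.11 Y1.17
G1 X8.89 Y1.17
G1 X11.95 Y3.40
G1 X13.12 Y7.00
; layer 2
G0 Z3.50
G0 X12.25 Y7.00
G1 X11.25 Y10.08
G1 X8.62 Y12.00
G1 X5.38 Y12.00
G1 X2.75 Y10.08
G1 X1.75 Y7.00
G1 X2.75 Y3.92
G1 X5.38 Y2.00
G1 X8.62 Y2.00
G1 X11.25 Y3.92
G1 X12.25 Y7.00
; layer 3
G0 Z5.25
G0 X11.38 Y7.00
G1 X10.54 Y9.57
G1 X8.35 Y11.16
G1 X5.65 Y11.16
G1 X3.46 Y9.57
G1 X2.62 Y7.00
G1 X3.46 Y4.43
G1 X5.65 Y2.84
G1 X8.35 Y2.84
G1 X10.54 Y4.43
G1 X11.38 Y7.00
; layer 4
G0 Z7.00
G0 X10.50 Y7.00
G1 X9.83 Y9.05
G1 X8.08 Y10.33
G1 X5.92 Y10.33
G1 X4.17 Y9.05
G1 X3.50 Y7.00
G1 X4.17 Y4.95
G1 X5.92 Y3.67
G1 X8.08 Y3.67
G1 X9.83 Y4.95
G1 X10.50 Y7.00
; layer 5
G0 Z8.75
G0 X9.62 Y7.00
G1 X9.12 Y8.54
G1 X7.81 Y9.50
G1 X6.19 Y9.50
G1 X4.88 Y8.54
G1 X4.38 Y7.00
G1 X4.88 Y5.46
G1 X6.19 Y4.50
G1 X7.81 Y4.50
G1 X9.12 Y5.46
G1 X9.62 Y7.00
; layer 6
G0 Z10.50
G0 X8.75 Y7.00
G1 X8.41 Y8.03
G1 X7.54 Y8.66
G1 X6.46 Y8.66
G1 X5.58 Y8.03
G1 X5.25 Y7.00
G1 X5.58 Y5.97
G1 X6.46 Y5.33
G1 X7.54 Y5.33
G1 X8.41 Y5.97
G1 X8.75 Y7.00
; layer 7
G0 Z12.25
G0 X7.88 Y7.00
G1 X7.71 Y7.51
G1 X7.27 Y7.83
G1 X6.73 Y7.83
G1 X6.29 Y7.51
G1 X6.12 Y7.00
G1 X6.29 Y6.49
G1 X6.73 Y6.17
G1 X7.27 Y6.17
G1 X7.71 Y6.49
G1 X7.88 Y7.00
M2 ; end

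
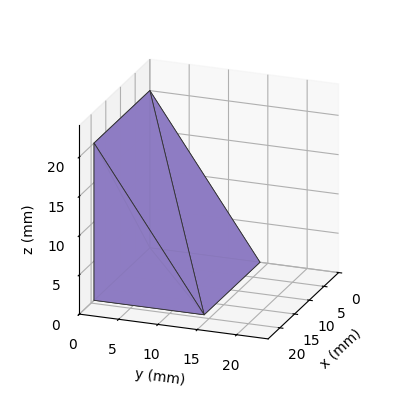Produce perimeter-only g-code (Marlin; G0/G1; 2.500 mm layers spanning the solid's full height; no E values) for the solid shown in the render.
Reading the render: the shape is a wedge (ramp): 19 × 14 mm base, rising to 20 mm along the y=0 edge and sloping linearly to z=0 at y=14 (dimensions read to the nearest mm from the axis ticks). For the g-code, the solid's height is divided into equal slices at the stated Δz and each level perimeter traced with G1 moves after a G0 lift.

; perimeter-only toolpath
G21 ; units = mm
G90 ; absolute positioning
G28 ; home
; layer 1
G0 Z2.500
G0 X0.000 Y0.000
G1 X19.000 Y0.000
G1 X19.000 Y12.250
G1 X0.000 Y12.250
G1 X0.000 Y0.000
; layer 2
G0 Z5.000
G0 X0.000 Y0.000
G1 X19.000 Y0.000
G1 X19.000 Y10.500
G1 X0.000 Y10.500
G1 X0.000 Y0.000
; layer 3
G0 Z7.500
G0 X0.000 Y0.000
G1 X19.000 Y0.000
G1 X19.000 Y8.750
G1 X0.000 Y8.750
G1 X0.000 Y0.000
; layer 4
G0 Z10.000
G0 X0.000 Y0.000
G1 X19.000 Y0.000
G1 X19.000 Y7.000
G1 X0.000 Y7.000
G1 X0.000 Y0.000
; layer 5
G0 Z12.500
G0 X0.000 Y0.000
G1 X19.000 Y0.000
G1 X19.000 Y5.250
G1 X0.000 Y5.250
G1 X0.000 Y0.000
; layer 6
G0 Z15.000
G0 X0.000 Y0.000
G1 X19.000 Y0.000
G1 X19.000 Y3.500
G1 X0.000 Y3.500
G1 X0.000 Y0.000
; layer 7
G0 Z17.500
G0 X0.000 Y0.000
G1 X19.000 Y0.000
G1 X19.000 Y1.750
G1 X0.000 Y1.750
G1 X0.000 Y0.000
M2 ; end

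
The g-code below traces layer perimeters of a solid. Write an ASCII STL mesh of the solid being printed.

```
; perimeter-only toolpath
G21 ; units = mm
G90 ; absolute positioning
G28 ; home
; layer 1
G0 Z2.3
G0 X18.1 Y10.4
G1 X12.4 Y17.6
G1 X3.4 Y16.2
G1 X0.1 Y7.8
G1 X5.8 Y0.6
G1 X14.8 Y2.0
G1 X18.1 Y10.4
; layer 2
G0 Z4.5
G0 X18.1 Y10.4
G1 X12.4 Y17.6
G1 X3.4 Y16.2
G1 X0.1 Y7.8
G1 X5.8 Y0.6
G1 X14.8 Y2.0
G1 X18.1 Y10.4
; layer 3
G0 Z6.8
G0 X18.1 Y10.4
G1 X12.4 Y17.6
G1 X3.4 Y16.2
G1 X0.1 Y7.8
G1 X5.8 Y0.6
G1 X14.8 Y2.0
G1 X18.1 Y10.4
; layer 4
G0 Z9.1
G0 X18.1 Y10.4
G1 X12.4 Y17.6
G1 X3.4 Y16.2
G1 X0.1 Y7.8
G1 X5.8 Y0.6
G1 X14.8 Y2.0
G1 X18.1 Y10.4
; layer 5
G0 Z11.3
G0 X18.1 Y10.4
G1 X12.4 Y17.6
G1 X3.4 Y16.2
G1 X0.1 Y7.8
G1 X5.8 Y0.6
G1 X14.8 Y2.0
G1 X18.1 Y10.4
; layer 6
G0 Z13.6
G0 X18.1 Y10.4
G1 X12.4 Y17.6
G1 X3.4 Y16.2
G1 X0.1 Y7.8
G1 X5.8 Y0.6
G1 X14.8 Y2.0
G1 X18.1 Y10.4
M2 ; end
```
solid part
  facet normal 0.0000 0.0000 -1.0000
    outer loop
      vertex 3.4 16.2 0.0
      vertex 12.4 17.6 0.0
      vertex 18.1 10.4 0.0
    endloop
  endfacet
  facet normal 0.0000 0.0000 -1.0000
    outer loop
      vertex 0.1 7.8 0.0
      vertex 3.4 16.2 0.0
      vertex 18.1 10.4 0.0
    endloop
  endfacet
  facet normal 0.0000 0.0000 -1.0000
    outer loop
      vertex 5.8 0.6 0.0
      vertex 0.1 7.8 0.0
      vertex 18.1 10.4 0.0
    endloop
  endfacet
  facet normal 0.0000 0.0000 -1.0000
    outer loop
      vertex 14.8 2.0 0.0
      vertex 5.8 0.6 0.0
      vertex 18.1 10.4 0.0
    endloop
  endfacet
  facet normal 0.0000 0.0000 1.0000
    outer loop
      vertex 18.1 10.4 13.6
      vertex 12.4 17.6 13.6
      vertex 3.4 16.2 13.6
    endloop
  endfacet
  facet normal 0.0000 0.0000 1.0000
    outer loop
      vertex 18.1 10.4 13.6
      vertex 3.4 16.2 13.6
      vertex 0.1 7.8 13.6
    endloop
  endfacet
  facet normal 0.0000 0.0000 1.0000
    outer loop
      vertex 18.1 10.4 13.6
      vertex 0.1 7.8 13.6
      vertex 5.8 0.6 13.6
    endloop
  endfacet
  facet normal 0.0000 0.0000 1.0000
    outer loop
      vertex 18.1 10.4 13.6
      vertex 5.8 0.6 13.6
      vertex 14.8 2.0 13.6
    endloop
  endfacet
  facet normal 0.7840 0.6207 0.0000
    outer loop
      vertex 18.1 10.4 0.0
      vertex 12.4 17.6 0.0
      vertex 12.4 17.6 13.6
    endloop
  endfacet
  facet normal 0.7840 0.6207 0.0000
    outer loop
      vertex 18.1 10.4 0.0
      vertex 12.4 17.6 13.6
      vertex 18.1 10.4 13.6
    endloop
  endfacet
  facet normal -0.1537 0.9881 0.0000
    outer loop
      vertex 12.4 17.6 0.0
      vertex 3.4 16.2 0.0
      vertex 3.4 16.2 13.6
    endloop
  endfacet
  facet normal -0.1537 0.9881 0.0000
    outer loop
      vertex 12.4 17.6 0.0
      vertex 3.4 16.2 13.6
      vertex 12.4 17.6 13.6
    endloop
  endfacet
  facet normal -0.9308 0.3657 0.0000
    outer loop
      vertex 3.4 16.2 0.0
      vertex 0.1 7.8 0.0
      vertex 0.1 7.8 13.6
    endloop
  endfacet
  facet normal -0.9308 0.3657 0.0000
    outer loop
      vertex 3.4 16.2 0.0
      vertex 0.1 7.8 13.6
      vertex 3.4 16.2 13.6
    endloop
  endfacet
  facet normal -0.7840 -0.6207 0.0000
    outer loop
      vertex 0.1 7.8 0.0
      vertex 5.8 0.6 0.0
      vertex 5.8 0.6 13.6
    endloop
  endfacet
  facet normal -0.7840 -0.6207 0.0000
    outer loop
      vertex 0.1 7.8 0.0
      vertex 5.8 0.6 13.6
      vertex 0.1 7.8 13.6
    endloop
  endfacet
  facet normal 0.1537 -0.9881 0.0000
    outer loop
      vertex 5.8 0.6 0.0
      vertex 14.8 2.0 0.0
      vertex 14.8 2.0 13.6
    endloop
  endfacet
  facet normal 0.1537 -0.9881 0.0000
    outer loop
      vertex 5.8 0.6 0.0
      vertex 14.8 2.0 13.6
      vertex 5.8 0.6 13.6
    endloop
  endfacet
  facet normal 0.9308 -0.3657 0.0000
    outer loop
      vertex 14.8 2.0 0.0
      vertex 18.1 10.4 0.0
      vertex 18.1 10.4 13.6
    endloop
  endfacet
  facet normal 0.9308 -0.3657 0.0000
    outer loop
      vertex 14.8 2.0 0.0
      vertex 18.1 10.4 13.6
      vertex 14.8 2.0 13.6
    endloop
  endfacet
endsolid part

The G0 Z moves step by Δz≈2.3 mm. Every layer's G1 loop is the same polygon, so the solid is a straight extrusion of it from z=0 to z≈13.6. Closing with flat bottom and top caps and triangulating gives 20 facets — a regular 6-sided prism (a cylinder approximated with 6 flat sides), circumscribed radius ≈ 9.1 mm, height ≈ 13.6 mm.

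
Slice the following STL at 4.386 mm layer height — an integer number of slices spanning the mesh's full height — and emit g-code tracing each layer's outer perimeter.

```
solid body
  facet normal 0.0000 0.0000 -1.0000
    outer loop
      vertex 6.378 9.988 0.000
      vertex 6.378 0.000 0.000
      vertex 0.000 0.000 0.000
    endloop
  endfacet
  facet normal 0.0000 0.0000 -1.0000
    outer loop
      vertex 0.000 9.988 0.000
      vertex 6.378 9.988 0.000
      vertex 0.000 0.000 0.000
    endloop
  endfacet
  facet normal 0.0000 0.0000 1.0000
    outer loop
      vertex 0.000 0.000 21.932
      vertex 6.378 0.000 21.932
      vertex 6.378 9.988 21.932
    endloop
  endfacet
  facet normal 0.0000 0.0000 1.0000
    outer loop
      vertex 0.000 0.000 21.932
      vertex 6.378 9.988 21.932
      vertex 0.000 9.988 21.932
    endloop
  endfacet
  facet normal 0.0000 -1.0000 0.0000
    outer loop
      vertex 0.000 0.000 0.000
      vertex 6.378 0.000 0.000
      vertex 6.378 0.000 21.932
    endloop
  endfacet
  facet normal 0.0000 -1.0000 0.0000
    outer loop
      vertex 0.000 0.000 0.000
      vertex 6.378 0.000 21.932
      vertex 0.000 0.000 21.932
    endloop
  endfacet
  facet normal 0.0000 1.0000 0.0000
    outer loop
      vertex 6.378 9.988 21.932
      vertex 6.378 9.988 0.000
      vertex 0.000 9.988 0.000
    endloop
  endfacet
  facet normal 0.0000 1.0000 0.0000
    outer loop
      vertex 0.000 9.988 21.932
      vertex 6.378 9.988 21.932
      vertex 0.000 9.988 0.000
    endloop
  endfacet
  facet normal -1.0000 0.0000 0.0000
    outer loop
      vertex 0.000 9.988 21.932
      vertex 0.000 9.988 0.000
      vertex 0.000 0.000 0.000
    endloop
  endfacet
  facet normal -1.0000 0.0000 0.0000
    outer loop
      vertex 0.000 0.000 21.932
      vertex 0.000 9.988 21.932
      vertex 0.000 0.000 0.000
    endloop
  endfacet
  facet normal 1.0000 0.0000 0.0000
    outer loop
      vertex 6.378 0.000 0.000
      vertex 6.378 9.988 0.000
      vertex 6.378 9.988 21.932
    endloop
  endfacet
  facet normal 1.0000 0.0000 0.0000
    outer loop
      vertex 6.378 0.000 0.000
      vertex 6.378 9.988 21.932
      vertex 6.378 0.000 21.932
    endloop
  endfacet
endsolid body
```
; perimeter-only toolpath
G21 ; units = mm
G90 ; absolute positioning
G28 ; home
; layer 1
G0 Z4.386
G0 X0.000 Y0.000
G1 X6.378 Y0.000
G1 X6.378 Y9.988
G1 X0.000 Y9.988
G1 X0.000 Y0.000
; layer 2
G0 Z8.773
G0 X0.000 Y0.000
G1 X6.378 Y0.000
G1 X6.378 Y9.988
G1 X0.000 Y9.988
G1 X0.000 Y0.000
; layer 3
G0 Z13.159
G0 X0.000 Y0.000
G1 X6.378 Y0.000
G1 X6.378 Y9.988
G1 X0.000 Y9.988
G1 X0.000 Y0.000
; layer 4
G0 Z17.546
G0 X0.000 Y0.000
G1 X6.378 Y0.000
G1 X6.378 Y9.988
G1 X0.000 Y9.988
G1 X0.000 Y0.000
; layer 5
G0 Z21.932
G0 X0.000 Y0.000
G1 X6.378 Y0.000
G1 X6.378 Y9.988
G1 X0.000 Y9.988
G1 X0.000 Y0.000
M2 ; end

The solid is a rectangular box, roughly 6.38 × 9.99 mm footprint and 21.9 mm tall. Slicing at Δz = 4.386 mm — 5 equal slices spanning the solid's height, so layer i sits at z = i·h/5 — gives 5 non-empty perimeters. Each is a 4-segment closed polygon; G0 lifts to the layer z and rapids to the start vertex, then G1 traces the edges.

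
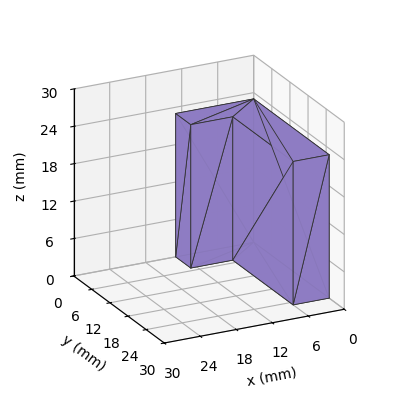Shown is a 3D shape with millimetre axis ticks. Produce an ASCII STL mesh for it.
Reading the render: the shape is an L-shaped prism: outer 13 × 25 mm, arm thicknesses ≈ 5 mm (horizontal) and 6 mm (vertical), extruded 23 mm in z (dimensions read to the nearest mm from the axis ticks). For the STL, each face is triangulated and given an outward normal.

solid part
  facet normal 0.0000 0.0000 -1.0000
    outer loop
      vertex 13.0 5.0 0.0
      vertex 13.0 0.0 0.0
      vertex 0.0 0.0 0.0
    endloop
  endfacet
  facet normal 0.0000 0.0000 -1.0000
    outer loop
      vertex 6.0 5.0 0.0
      vertex 13.0 5.0 0.0
      vertex 0.0 0.0 0.0
    endloop
  endfacet
  facet normal 0.0000 0.0000 -1.0000
    outer loop
      vertex 6.0 25.0 0.0
      vertex 6.0 5.0 0.0
      vertex 0.0 0.0 0.0
    endloop
  endfacet
  facet normal 0.0000 0.0000 -1.0000
    outer loop
      vertex 0.0 25.0 0.0
      vertex 6.0 25.0 0.0
      vertex 0.0 0.0 0.0
    endloop
  endfacet
  facet normal 0.0000 0.0000 1.0000
    outer loop
      vertex 0.0 0.0 23.0
      vertex 13.0 0.0 23.0
      vertex 13.0 5.0 23.0
    endloop
  endfacet
  facet normal 0.0000 0.0000 1.0000
    outer loop
      vertex 0.0 0.0 23.0
      vertex 13.0 5.0 23.0
      vertex 6.0 5.0 23.0
    endloop
  endfacet
  facet normal 0.0000 0.0000 1.0000
    outer loop
      vertex 0.0 0.0 23.0
      vertex 6.0 5.0 23.0
      vertex 6.0 25.0 23.0
    endloop
  endfacet
  facet normal 0.0000 0.0000 1.0000
    outer loop
      vertex 0.0 0.0 23.0
      vertex 6.0 25.0 23.0
      vertex 0.0 25.0 23.0
    endloop
  endfacet
  facet normal 0.0000 -1.0000 0.0000
    outer loop
      vertex 0.0 0.0 0.0
      vertex 13.0 0.0 0.0
      vertex 13.0 0.0 23.0
    endloop
  endfacet
  facet normal 0.0000 -1.0000 0.0000
    outer loop
      vertex 0.0 0.0 0.0
      vertex 13.0 0.0 23.0
      vertex 0.0 0.0 23.0
    endloop
  endfacet
  facet normal 1.0000 0.0000 0.0000
    outer loop
      vertex 13.0 0.0 0.0
      vertex 13.0 5.0 0.0
      vertex 13.0 5.0 23.0
    endloop
  endfacet
  facet normal 1.0000 0.0000 0.0000
    outer loop
      vertex 13.0 0.0 0.0
      vertex 13.0 5.0 23.0
      vertex 13.0 0.0 23.0
    endloop
  endfacet
  facet normal 0.0000 1.0000 0.0000
    outer loop
      vertex 13.0 5.0 0.0
      vertex 6.0 5.0 0.0
      vertex 6.0 5.0 23.0
    endloop
  endfacet
  facet normal 0.0000 1.0000 0.0000
    outer loop
      vertex 13.0 5.0 0.0
      vertex 6.0 5.0 23.0
      vertex 13.0 5.0 23.0
    endloop
  endfacet
  facet normal 1.0000 0.0000 0.0000
    outer loop
      vertex 6.0 5.0 0.0
      vertex 6.0 25.0 0.0
      vertex 6.0 25.0 23.0
    endloop
  endfacet
  facet normal 1.0000 0.0000 0.0000
    outer loop
      vertex 6.0 5.0 0.0
      vertex 6.0 25.0 23.0
      vertex 6.0 5.0 23.0
    endloop
  endfacet
  facet normal 0.0000 1.0000 0.0000
    outer loop
      vertex 6.0 25.0 0.0
      vertex 0.0 25.0 0.0
      vertex 0.0 25.0 23.0
    endloop
  endfacet
  facet normal 0.0000 1.0000 0.0000
    outer loop
      vertex 6.0 25.0 0.0
      vertex 0.0 25.0 23.0
      vertex 6.0 25.0 23.0
    endloop
  endfacet
  facet normal -1.0000 0.0000 0.0000
    outer loop
      vertex 0.0 25.0 0.0
      vertex 0.0 0.0 0.0
      vertex 0.0 0.0 23.0
    endloop
  endfacet
  facet normal -1.0000 0.0000 0.0000
    outer loop
      vertex 0.0 25.0 0.0
      vertex 0.0 0.0 23.0
      vertex 0.0 25.0 23.0
    endloop
  endfacet
endsolid part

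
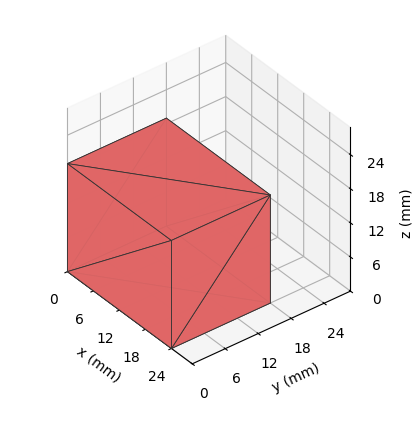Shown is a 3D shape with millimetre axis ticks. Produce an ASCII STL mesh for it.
Reading the render: the shape is a rectangular box, roughly 24 × 18 mm footprint and 19 mm tall (dimensions read to the nearest mm from the axis ticks). For the STL, each face is triangulated and given an outward normal.

solid part
  facet normal 0.0000 0.0000 -1.0000
    outer loop
      vertex 24.00 18.00 0.00
      vertex 24.00 0.00 0.00
      vertex 0.00 0.00 0.00
    endloop
  endfacet
  facet normal 0.0000 0.0000 -1.0000
    outer loop
      vertex 0.00 18.00 0.00
      vertex 24.00 18.00 0.00
      vertex 0.00 0.00 0.00
    endloop
  endfacet
  facet normal 0.0000 0.0000 1.0000
    outer loop
      vertex 0.00 0.00 19.00
      vertex 24.00 0.00 19.00
      vertex 24.00 18.00 19.00
    endloop
  endfacet
  facet normal 0.0000 0.0000 1.0000
    outer loop
      vertex 0.00 0.00 19.00
      vertex 24.00 18.00 19.00
      vertex 0.00 18.00 19.00
    endloop
  endfacet
  facet normal 0.0000 -1.0000 0.0000
    outer loop
      vertex 0.00 0.00 0.00
      vertex 24.00 0.00 0.00
      vertex 24.00 0.00 19.00
    endloop
  endfacet
  facet normal 0.0000 -1.0000 0.0000
    outer loop
      vertex 0.00 0.00 0.00
      vertex 24.00 0.00 19.00
      vertex 0.00 0.00 19.00
    endloop
  endfacet
  facet normal 0.0000 1.0000 0.0000
    outer loop
      vertex 24.00 18.00 19.00
      vertex 24.00 18.00 0.00
      vertex 0.00 18.00 0.00
    endloop
  endfacet
  facet normal 0.0000 1.0000 0.0000
    outer loop
      vertex 0.00 18.00 19.00
      vertex 24.00 18.00 19.00
      vertex 0.00 18.00 0.00
    endloop
  endfacet
  facet normal -1.0000 0.0000 0.0000
    outer loop
      vertex 0.00 18.00 19.00
      vertex 0.00 18.00 0.00
      vertex 0.00 0.00 0.00
    endloop
  endfacet
  facet normal -1.0000 0.0000 0.0000
    outer loop
      vertex 0.00 0.00 19.00
      vertex 0.00 18.00 19.00
      vertex 0.00 0.00 0.00
    endloop
  endfacet
  facet normal 1.0000 0.0000 0.0000
    outer loop
      vertex 24.00 0.00 0.00
      vertex 24.00 18.00 0.00
      vertex 24.00 18.00 19.00
    endloop
  endfacet
  facet normal 1.0000 0.0000 0.0000
    outer loop
      vertex 24.00 0.00 0.00
      vertex 24.00 18.00 19.00
      vertex 24.00 0.00 19.00
    endloop
  endfacet
endsolid part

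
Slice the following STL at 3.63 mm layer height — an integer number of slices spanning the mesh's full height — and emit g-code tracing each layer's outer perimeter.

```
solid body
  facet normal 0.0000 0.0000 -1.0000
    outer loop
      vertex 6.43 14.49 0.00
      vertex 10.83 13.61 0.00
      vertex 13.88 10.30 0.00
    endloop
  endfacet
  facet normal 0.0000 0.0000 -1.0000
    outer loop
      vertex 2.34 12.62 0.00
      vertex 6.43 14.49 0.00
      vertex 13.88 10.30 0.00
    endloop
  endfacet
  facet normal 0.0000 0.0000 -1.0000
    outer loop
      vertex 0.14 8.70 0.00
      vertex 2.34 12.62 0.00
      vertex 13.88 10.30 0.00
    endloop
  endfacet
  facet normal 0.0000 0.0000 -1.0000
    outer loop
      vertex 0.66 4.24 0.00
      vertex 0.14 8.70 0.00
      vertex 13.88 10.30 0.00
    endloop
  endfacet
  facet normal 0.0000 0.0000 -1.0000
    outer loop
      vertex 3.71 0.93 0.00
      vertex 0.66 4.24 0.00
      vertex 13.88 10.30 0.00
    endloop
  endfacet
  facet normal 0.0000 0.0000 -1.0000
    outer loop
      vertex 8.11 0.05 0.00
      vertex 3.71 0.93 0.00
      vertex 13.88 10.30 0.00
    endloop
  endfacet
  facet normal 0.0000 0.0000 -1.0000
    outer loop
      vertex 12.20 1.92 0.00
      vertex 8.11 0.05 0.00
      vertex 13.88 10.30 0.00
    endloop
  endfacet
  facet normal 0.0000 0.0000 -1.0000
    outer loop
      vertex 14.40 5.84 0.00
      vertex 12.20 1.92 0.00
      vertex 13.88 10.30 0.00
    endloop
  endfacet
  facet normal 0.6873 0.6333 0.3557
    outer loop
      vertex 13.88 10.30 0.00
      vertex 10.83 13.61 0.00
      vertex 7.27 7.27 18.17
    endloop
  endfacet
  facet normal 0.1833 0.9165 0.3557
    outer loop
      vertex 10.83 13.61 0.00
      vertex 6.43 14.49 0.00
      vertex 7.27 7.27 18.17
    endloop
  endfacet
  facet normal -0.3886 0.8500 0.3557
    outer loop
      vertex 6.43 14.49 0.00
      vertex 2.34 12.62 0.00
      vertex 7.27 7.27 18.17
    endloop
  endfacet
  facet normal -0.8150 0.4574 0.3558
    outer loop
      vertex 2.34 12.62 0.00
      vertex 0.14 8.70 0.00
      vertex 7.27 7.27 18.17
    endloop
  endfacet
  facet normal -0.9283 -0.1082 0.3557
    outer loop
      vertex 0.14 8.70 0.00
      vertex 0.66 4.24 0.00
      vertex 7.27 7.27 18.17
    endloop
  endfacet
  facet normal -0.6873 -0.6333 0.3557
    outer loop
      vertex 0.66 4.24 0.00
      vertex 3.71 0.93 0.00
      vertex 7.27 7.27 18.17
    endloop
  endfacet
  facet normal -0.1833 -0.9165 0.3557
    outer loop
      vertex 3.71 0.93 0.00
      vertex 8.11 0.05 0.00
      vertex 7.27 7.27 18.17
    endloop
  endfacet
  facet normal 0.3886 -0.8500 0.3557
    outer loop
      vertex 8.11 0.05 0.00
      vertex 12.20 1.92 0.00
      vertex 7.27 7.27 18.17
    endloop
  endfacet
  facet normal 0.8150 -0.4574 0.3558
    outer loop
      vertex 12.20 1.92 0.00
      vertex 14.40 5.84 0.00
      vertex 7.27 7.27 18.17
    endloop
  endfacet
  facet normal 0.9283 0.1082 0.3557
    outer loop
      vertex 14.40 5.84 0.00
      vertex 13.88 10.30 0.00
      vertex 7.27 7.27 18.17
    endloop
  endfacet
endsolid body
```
; perimeter-only toolpath
G21 ; units = mm
G90 ; absolute positioning
G28 ; home
; layer 1
G0 Z3.63
G0 X12.56 Y9.69
G1 X10.12 Y12.34
G1 X6.60 Y13.05
G1 X3.33 Y11.55
G1 X1.57 Y8.41
G1 X1.98 Y4.85
G1 X4.42 Y2.20
G1 X7.94 Y1.49
G1 X11.21 Y2.99
G1 X12.97 Y6.13
G1 X12.56 Y9.69
; layer 2
G0 Z7.27
G0 X11.24 Y9.09
G1 X9.41 Y11.07
G1 X6.77 Y11.60
G1 X4.31 Y10.48
G1 X2.99 Y8.13
G1 X3.30 Y5.45
G1 X5.13 Y3.47
G1 X7.77 Y2.94
G1 X10.23 Y4.06
G1 X11.55 Y6.41
G1 X11.24 Y9.09
; layer 3
G0 Z10.90
G0 X9.91 Y8.48
G1 X8.69 Y9.81
G1 X6.93 Y10.16
G1 X5.30 Y9.41
G1 X4.42 Y7.84
G1 X4.63 Y6.06
G1 X5.85 Y4.73
G1 X7.61 Y4.38
G1 X9.24 Y5.13
G1 X10.12 Y6.70
G1 X9.91 Y8.48
; layer 4
G0 Z14.54
G0 X8.59 Y7.88
G1 X7.98 Y8.54
G1 X7.10 Y8.71
G1 X6.28 Y8.34
G1 X5.84 Y7.56
G1 X5.95 Y6.66
G1 X6.56 Y6.00
G1 X7.44 Y5.83
G1 X8.26 Y6.20
G1 X8.70 Y6.98
G1 X8.59 Y7.88
M2 ; end

The solid is a regular 10-sided pyramid, base circumscribed radius ≈ 7.27 mm, apex at z ≈ 18.2 mm. Slicing at Δz = 3.63 mm — 5 equal slices spanning the solid's height, so layer i sits at z = i·h/5 — gives 4 non-empty perimeters. Each is a 10-segment closed polygon; G0 lifts to the layer z and rapids to the start vertex, then G1 traces the edges. The cross-section shrinks linearly with z (the slice at the apex is degenerate and omitted).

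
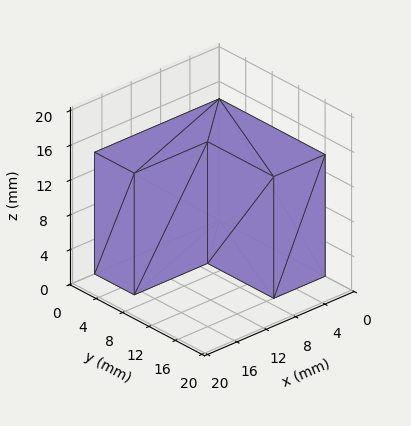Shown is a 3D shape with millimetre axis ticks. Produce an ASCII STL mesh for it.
Reading the render: the shape is an L-shaped prism: outer 17 × 16 mm, arm thicknesses ≈ 6 mm (horizontal) and 7 mm (vertical), extruded 14 mm in z (dimensions read to the nearest mm from the axis ticks). For the STL, each face is triangulated and given an outward normal.

solid part
  facet normal 0.0000 0.0000 -1.0000
    outer loop
      vertex 17.00 6.00 0.00
      vertex 17.00 0.00 0.00
      vertex 0.00 0.00 0.00
    endloop
  endfacet
  facet normal 0.0000 0.0000 -1.0000
    outer loop
      vertex 7.00 6.00 0.00
      vertex 17.00 6.00 0.00
      vertex 0.00 0.00 0.00
    endloop
  endfacet
  facet normal 0.0000 0.0000 -1.0000
    outer loop
      vertex 7.00 16.00 0.00
      vertex 7.00 6.00 0.00
      vertex 0.00 0.00 0.00
    endloop
  endfacet
  facet normal 0.0000 0.0000 -1.0000
    outer loop
      vertex 0.00 16.00 0.00
      vertex 7.00 16.00 0.00
      vertex 0.00 0.00 0.00
    endloop
  endfacet
  facet normal 0.0000 0.0000 1.0000
    outer loop
      vertex 0.00 0.00 14.00
      vertex 17.00 0.00 14.00
      vertex 17.00 6.00 14.00
    endloop
  endfacet
  facet normal 0.0000 0.0000 1.0000
    outer loop
      vertex 0.00 0.00 14.00
      vertex 17.00 6.00 14.00
      vertex 7.00 6.00 14.00
    endloop
  endfacet
  facet normal 0.0000 0.0000 1.0000
    outer loop
      vertex 0.00 0.00 14.00
      vertex 7.00 6.00 14.00
      vertex 7.00 16.00 14.00
    endloop
  endfacet
  facet normal 0.0000 0.0000 1.0000
    outer loop
      vertex 0.00 0.00 14.00
      vertex 7.00 16.00 14.00
      vertex 0.00 16.00 14.00
    endloop
  endfacet
  facet normal 0.0000 -1.0000 0.0000
    outer loop
      vertex 0.00 0.00 0.00
      vertex 17.00 0.00 0.00
      vertex 17.00 0.00 14.00
    endloop
  endfacet
  facet normal 0.0000 -1.0000 0.0000
    outer loop
      vertex 0.00 0.00 0.00
      vertex 17.00 0.00 14.00
      vertex 0.00 0.00 14.00
    endloop
  endfacet
  facet normal 1.0000 0.0000 0.0000
    outer loop
      vertex 17.00 0.00 0.00
      vertex 17.00 6.00 0.00
      vertex 17.00 6.00 14.00
    endloop
  endfacet
  facet normal 1.0000 0.0000 0.0000
    outer loop
      vertex 17.00 0.00 0.00
      vertex 17.00 6.00 14.00
      vertex 17.00 0.00 14.00
    endloop
  endfacet
  facet normal 0.0000 1.0000 0.0000
    outer loop
      vertex 17.00 6.00 0.00
      vertex 7.00 6.00 0.00
      vertex 7.00 6.00 14.00
    endloop
  endfacet
  facet normal 0.0000 1.0000 0.0000
    outer loop
      vertex 17.00 6.00 0.00
      vertex 7.00 6.00 14.00
      vertex 17.00 6.00 14.00
    endloop
  endfacet
  facet normal 1.0000 0.0000 0.0000
    outer loop
      vertex 7.00 6.00 0.00
      vertex 7.00 16.00 0.00
      vertex 7.00 16.00 14.00
    endloop
  endfacet
  facet normal 1.0000 0.0000 0.0000
    outer loop
      vertex 7.00 6.00 0.00
      vertex 7.00 16.00 14.00
      vertex 7.00 6.00 14.00
    endloop
  endfacet
  facet normal 0.0000 1.0000 0.0000
    outer loop
      vertex 7.00 16.00 0.00
      vertex 0.00 16.00 0.00
      vertex 0.00 16.00 14.00
    endloop
  endfacet
  facet normal 0.0000 1.0000 0.0000
    outer loop
      vertex 7.00 16.00 0.00
      vertex 0.00 16.00 14.00
      vertex 7.00 16.00 14.00
    endloop
  endfacet
  facet normal -1.0000 0.0000 0.0000
    outer loop
      vertex 0.00 16.00 0.00
      vertex 0.00 0.00 0.00
      vertex 0.00 0.00 14.00
    endloop
  endfacet
  facet normal -1.0000 0.0000 0.0000
    outer loop
      vertex 0.00 16.00 0.00
      vertex 0.00 0.00 14.00
      vertex 0.00 16.00 14.00
    endloop
  endfacet
endsolid part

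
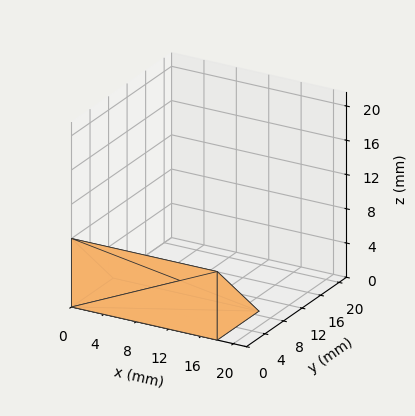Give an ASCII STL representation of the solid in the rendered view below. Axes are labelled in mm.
Reading the render: the shape is a wedge (ramp): 18 × 9 mm base, rising to 8 mm along the y=0 edge and sloping linearly to z=0 at y=9 (dimensions read to the nearest mm from the axis ticks). For the STL, each face is triangulated and given an outward normal.

solid part
  facet normal 0.0000 0.0000 -1.0000
    outer loop
      vertex 18.00 9.00 0.00
      vertex 18.00 0.00 0.00
      vertex 0.00 0.00 0.00
    endloop
  endfacet
  facet normal 0.0000 0.0000 -1.0000
    outer loop
      vertex 0.00 9.00 0.00
      vertex 18.00 9.00 0.00
      vertex 0.00 0.00 0.00
    endloop
  endfacet
  facet normal 0.0000 -1.0000 0.0000
    outer loop
      vertex 0.00 0.00 0.00
      vertex 18.00 0.00 0.00
      vertex 18.00 0.00 8.00
    endloop
  endfacet
  facet normal 0.0000 -1.0000 0.0000
    outer loop
      vertex 0.00 0.00 0.00
      vertex 18.00 0.00 8.00
      vertex 0.00 0.00 8.00
    endloop
  endfacet
  facet normal 0.0000 0.6644 0.7474
    outer loop
      vertex 0.00 0.00 8.00
      vertex 18.00 0.00 8.00
      vertex 18.00 9.00 0.00
    endloop
  endfacet
  facet normal 0.0000 0.6644 0.7474
    outer loop
      vertex 0.00 0.00 8.00
      vertex 18.00 9.00 0.00
      vertex 0.00 9.00 0.00
    endloop
  endfacet
  facet normal -1.0000 0.0000 0.0000
    outer loop
      vertex 0.00 0.00 8.00
      vertex 0.00 9.00 0.00
      vertex 0.00 0.00 0.00
    endloop
  endfacet
  facet normal 1.0000 0.0000 0.0000
    outer loop
      vertex 18.00 0.00 0.00
      vertex 18.00 9.00 0.00
      vertex 18.00 0.00 8.00
    endloop
  endfacet
endsolid part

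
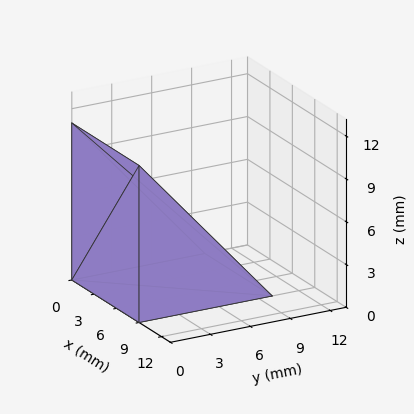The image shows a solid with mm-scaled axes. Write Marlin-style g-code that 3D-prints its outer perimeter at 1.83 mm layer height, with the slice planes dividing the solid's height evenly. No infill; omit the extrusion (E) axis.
Reading the render: the shape is a wedge (ramp): 9 × 10 mm base, rising to 11 mm along the y=0 edge and sloping linearly to z=0 at y=10 (dimensions read to the nearest mm from the axis ticks). For the g-code, the solid's height is divided into equal slices at the stated Δz and each level perimeter traced with G1 moves after a G0 lift.

; perimeter-only toolpath
G21 ; units = mm
G90 ; absolute positioning
G28 ; home
; layer 1
G0 Z1.83
G0 X0.00 Y0.00
G1 X9.00 Y0.00
G1 X9.00 Y8.33
G1 X0.00 Y8.33
G1 X0.00 Y0.00
; layer 2
G0 Z3.67
G0 X0.00 Y0.00
G1 X9.00 Y0.00
G1 X9.00 Y6.67
G1 X0.00 Y6.67
G1 X0.00 Y0.00
; layer 3
G0 Z5.50
G0 X0.00 Y0.00
G1 X9.00 Y0.00
G1 X9.00 Y5.00
G1 X0.00 Y5.00
G1 X0.00 Y0.00
; layer 4
G0 Z7.33
G0 X0.00 Y0.00
G1 X9.00 Y0.00
G1 X9.00 Y3.33
G1 X0.00 Y3.33
G1 X0.00 Y0.00
; layer 5
G0 Z9.17
G0 X0.00 Y0.00
G1 X9.00 Y0.00
G1 X9.00 Y1.67
G1 X0.00 Y1.67
G1 X0.00 Y0.00
M2 ; end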